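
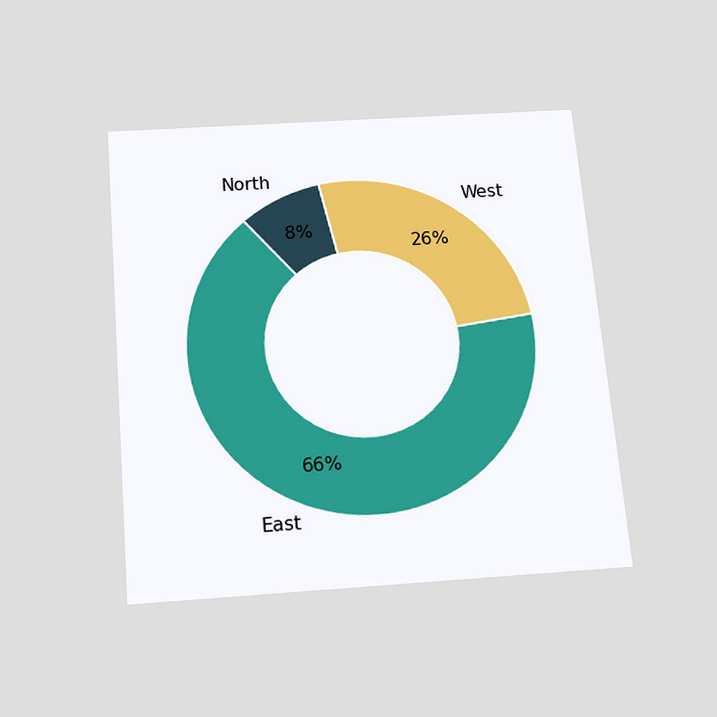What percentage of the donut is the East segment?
The chart is tilted about 5° counter-clockwise and viewed slightly from below. The East segment takes up 66% of the ring.

66%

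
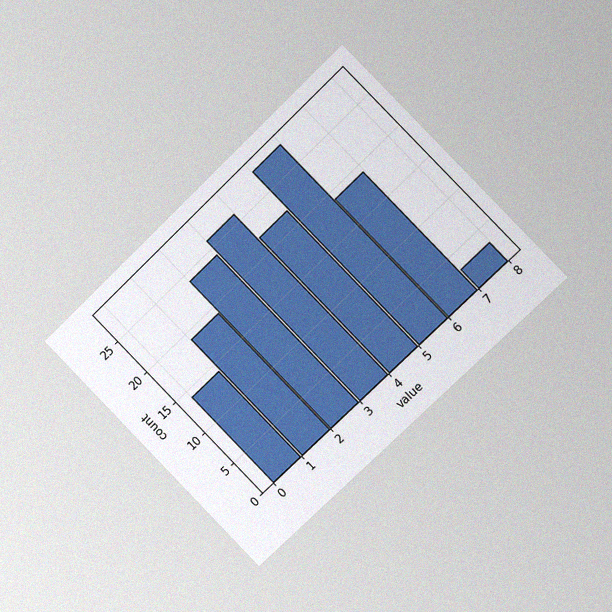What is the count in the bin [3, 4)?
The chart is tilted about 44° counter-clockwise and viewed at a slight angle, with some photo noise. The [3, 4) bin has height 26.

26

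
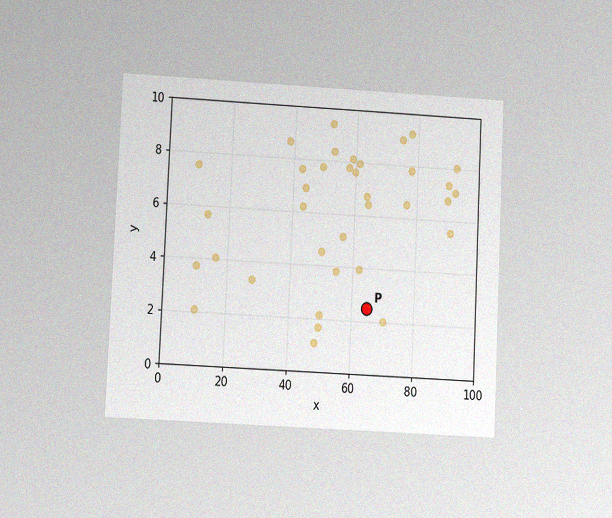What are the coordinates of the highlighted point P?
The chart is tilted about 3° clockwise and viewed at a slight angle, with some photo noise. Following the gridlines from P to each axis, P sits at (65, 2.5).

(65, 2.5)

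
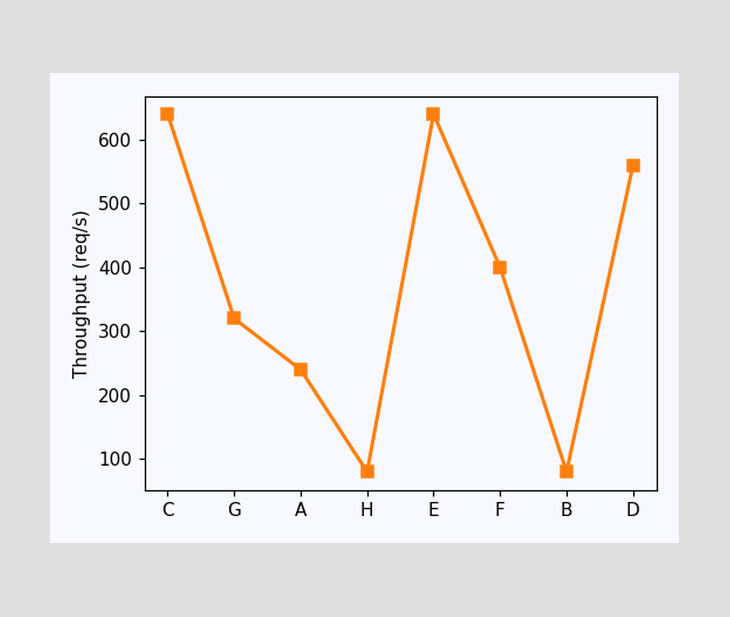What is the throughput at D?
At D, the line is at 560req/s.

560req/s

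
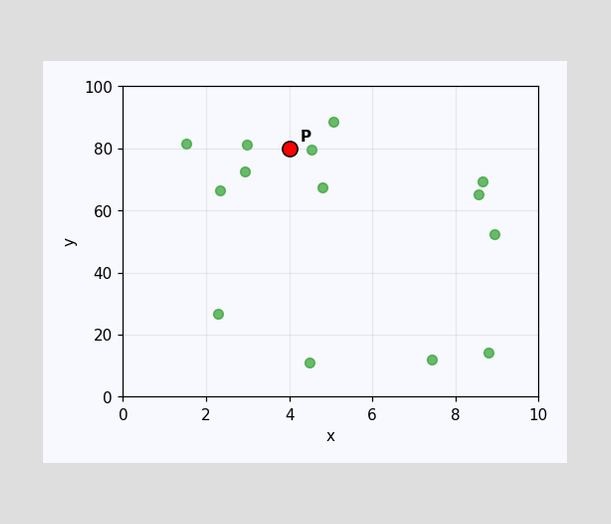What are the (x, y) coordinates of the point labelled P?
(4, 80)

Following the gridlines from P to each axis, P sits at (4, 80).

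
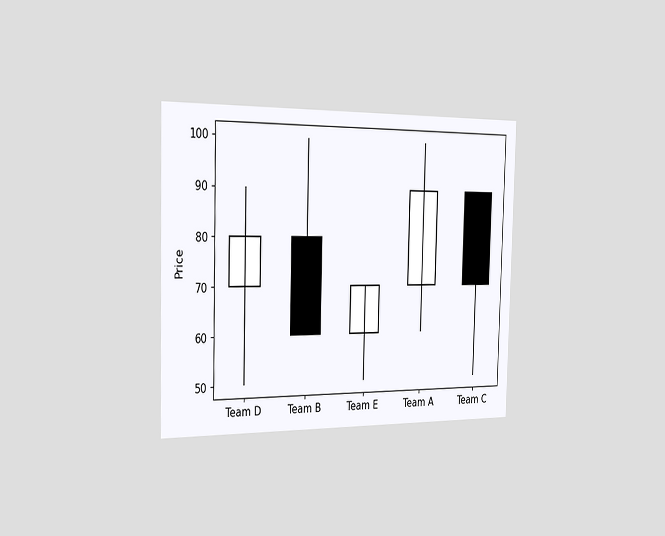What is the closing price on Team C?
70

The chart is viewed slightly from the left. The Team C candle closes at 70.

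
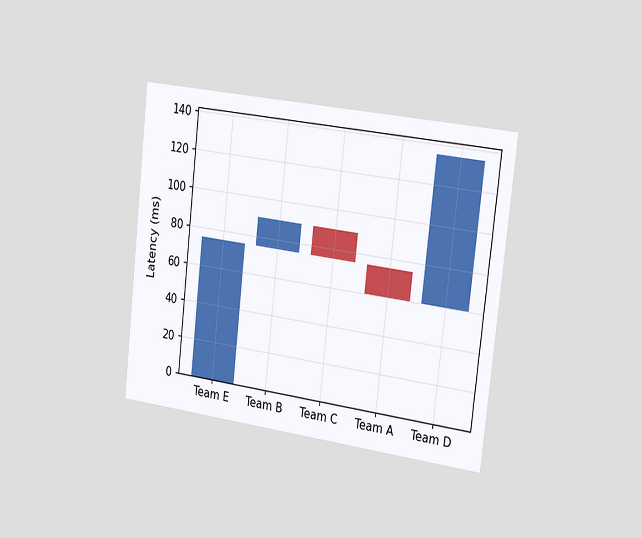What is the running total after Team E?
The chart is tilted about 6° clockwise and viewed slightly from the right. After Team E the running total reaches 75ms.

75ms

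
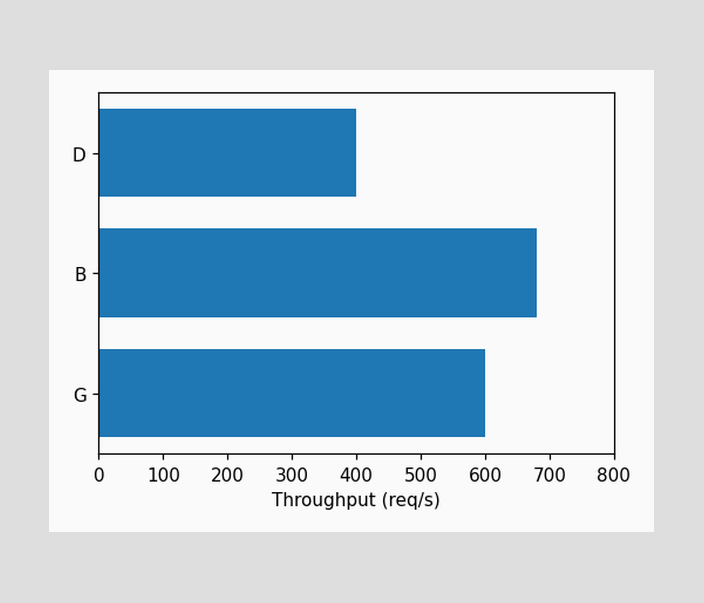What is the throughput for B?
680req/s

Reading along the chart's x-axis, the B bar reaches 680req/s.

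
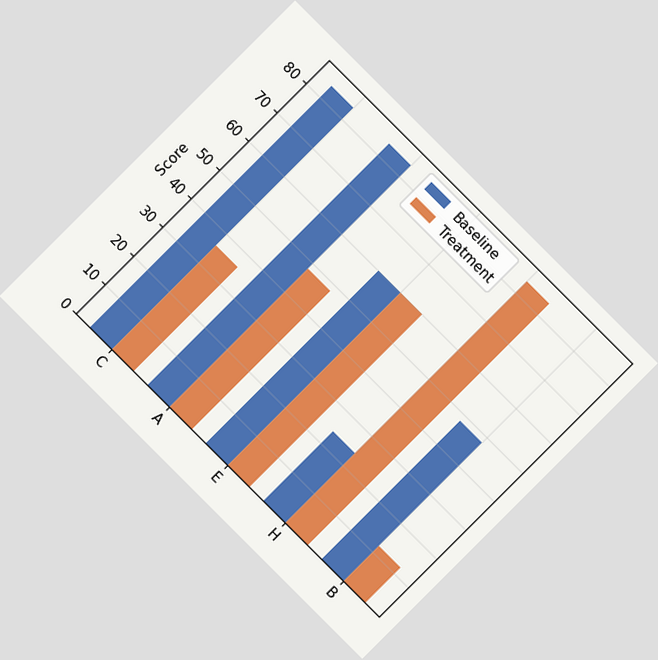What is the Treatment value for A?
The chart is tilted about 45° clockwise. The Treatment bar at A reaches 48 on the y-axis.

48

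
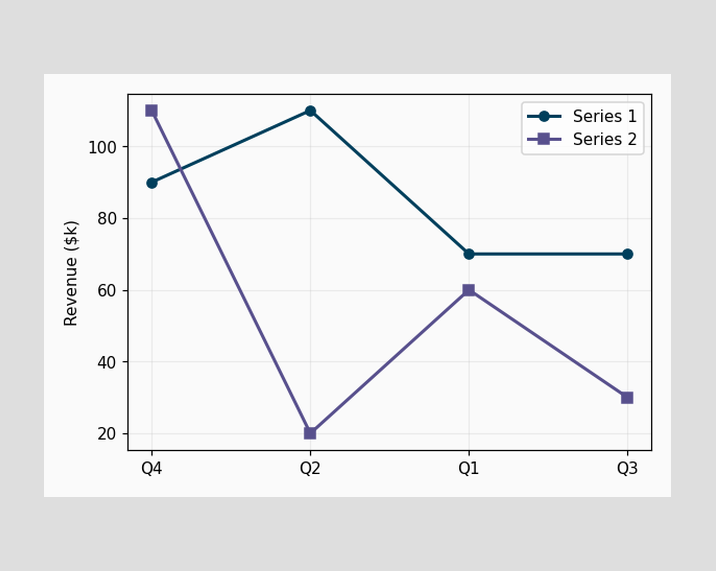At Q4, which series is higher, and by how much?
Series 2, by $20k

At Q4, Series 2 sits above the other line by $20k.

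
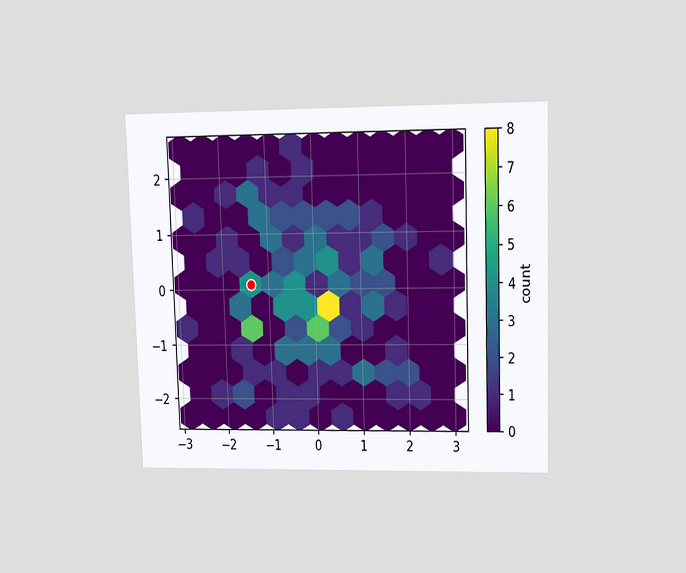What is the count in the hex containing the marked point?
4

The chart is viewed at a slight angle. The marked hex reads 4 on the colorbar.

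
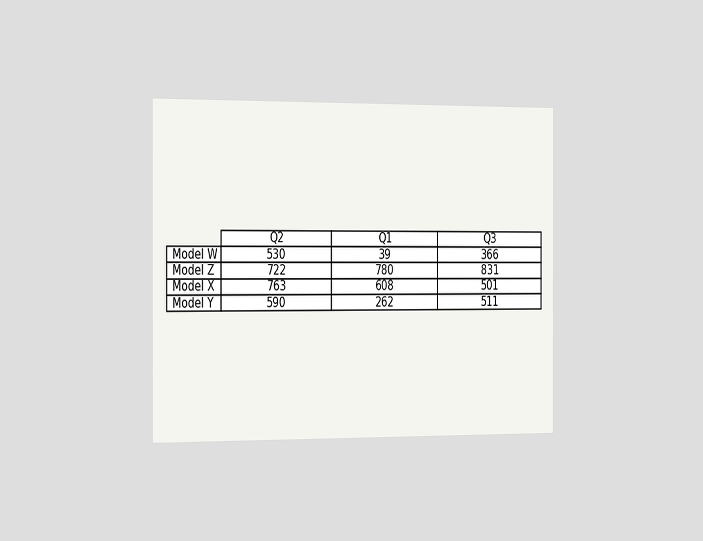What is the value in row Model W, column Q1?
The chart is viewed slightly from the left. The (Model W, Q1) cell reads 39.

39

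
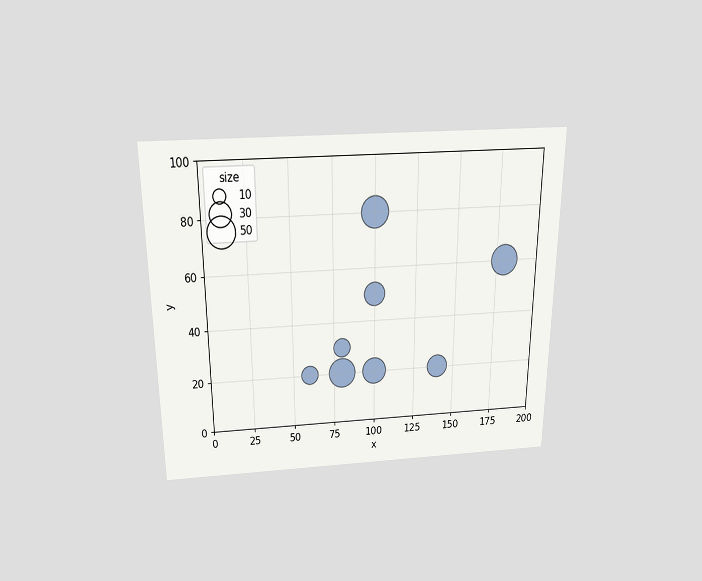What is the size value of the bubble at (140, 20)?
30

The chart is viewed slightly from above. Matching the bubble at (140, 20) against the size legend gives 30.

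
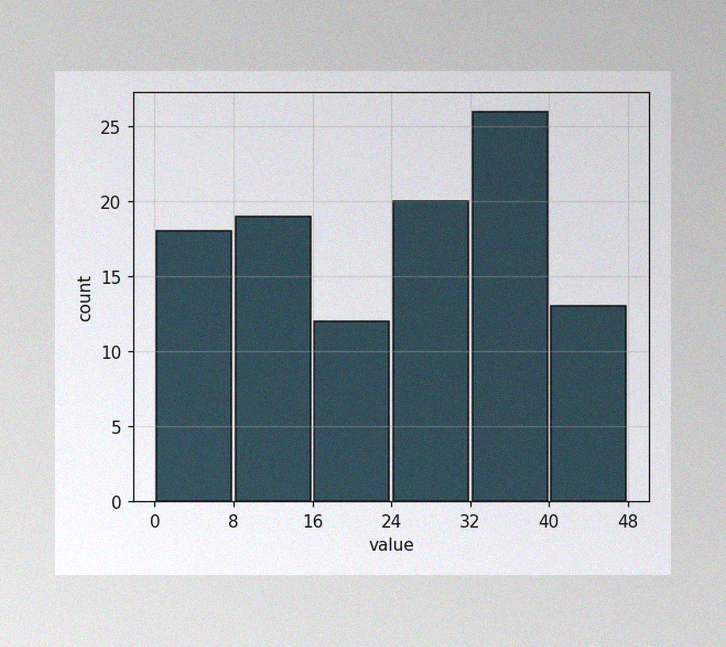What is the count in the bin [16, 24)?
12

The image has some photo noise and uneven lighting. The [16, 24) bin has height 12.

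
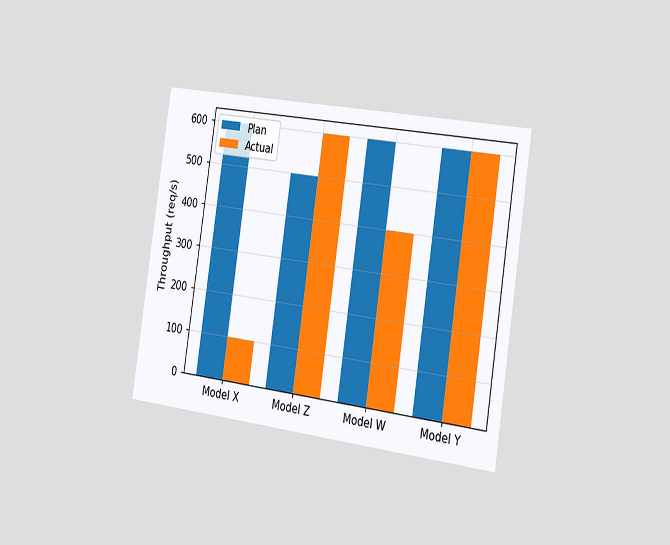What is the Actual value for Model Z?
600req/s

The chart is tilted about 9° clockwise and viewed slightly from the right. The Actual bar at Model Z reaches 600req/s on the y-axis.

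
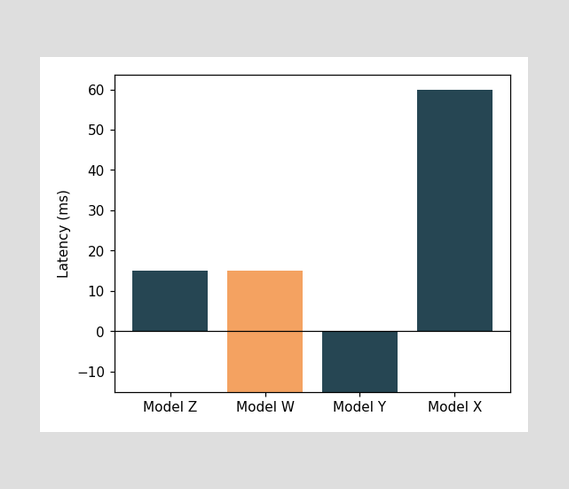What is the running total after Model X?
After Model X the running total reaches 60ms.

60ms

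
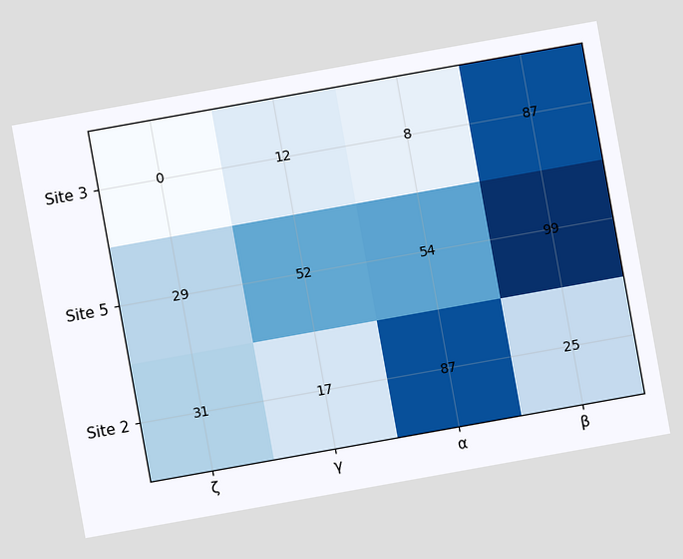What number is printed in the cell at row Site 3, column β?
87

The chart is tilted about 10° counter-clockwise. The (Site 3, β) cell reads 87.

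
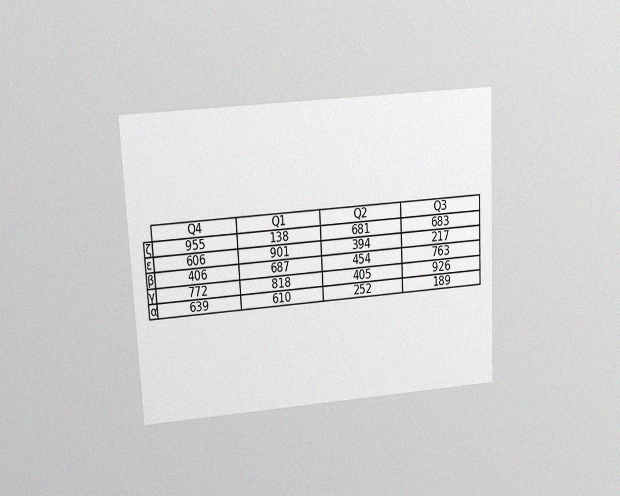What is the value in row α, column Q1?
610

The chart is tilted about 3° counter-clockwise and viewed at a slight angle, with some photo noise. The (α, Q1) cell reads 610.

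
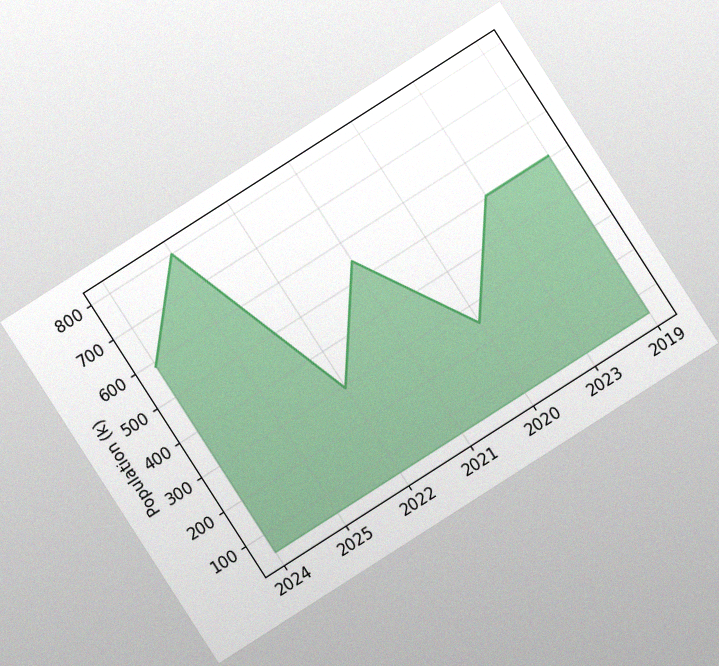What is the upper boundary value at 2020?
The chart is tilted about 33° counter-clockwise, with some photo noise. At 2020 the upper boundary is at 252k.

252k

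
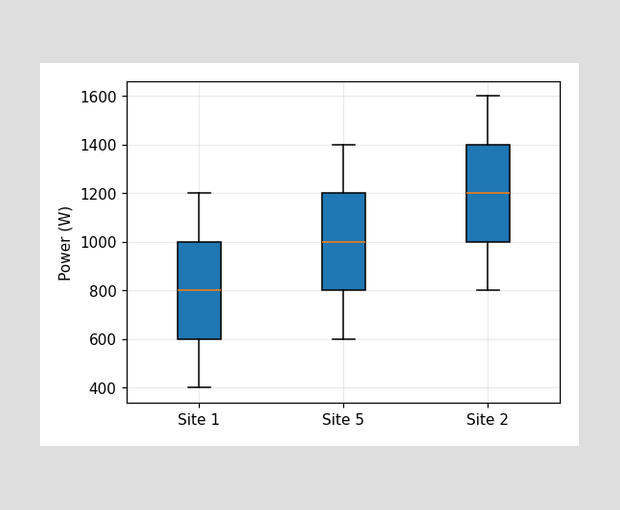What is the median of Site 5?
The median line in the Site 5 box sits at 1000W.

1000W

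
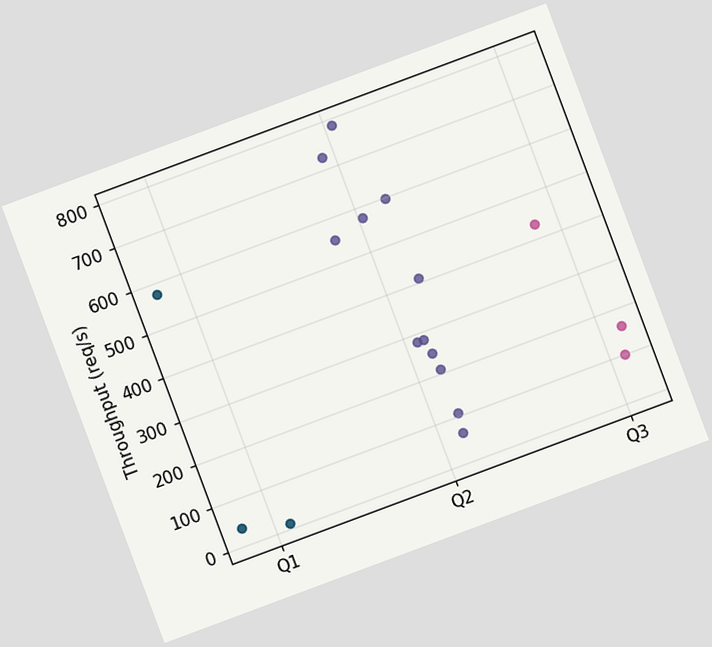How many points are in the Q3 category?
The chart is tilted about 20° counter-clockwise. Counting the markers in the Q3 column gives 3.

3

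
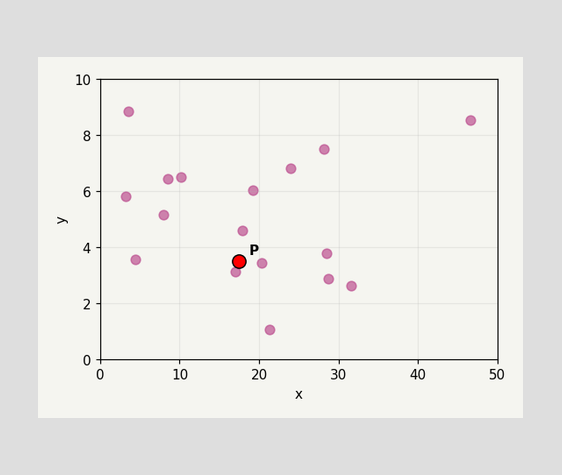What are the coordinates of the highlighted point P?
(17.5, 3.5)

Following the gridlines from P to each axis, P sits at (17.5, 3.5).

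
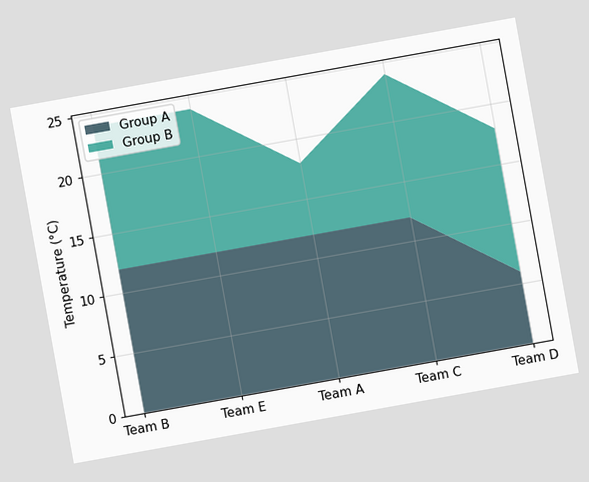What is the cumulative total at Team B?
The chart is tilted about 10° counter-clockwise. The stacked total at Team B reaches 24°C.

24°C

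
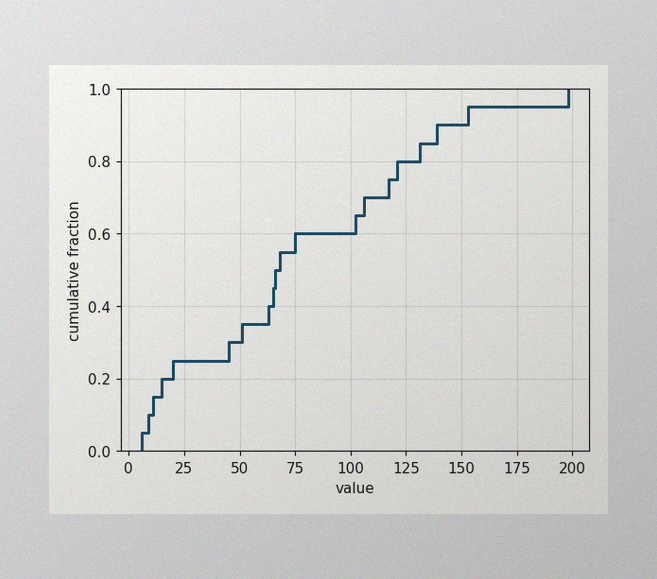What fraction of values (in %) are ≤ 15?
The image has some photo noise and uneven lighting. At x=15 the ECDF step is at 20%.

20%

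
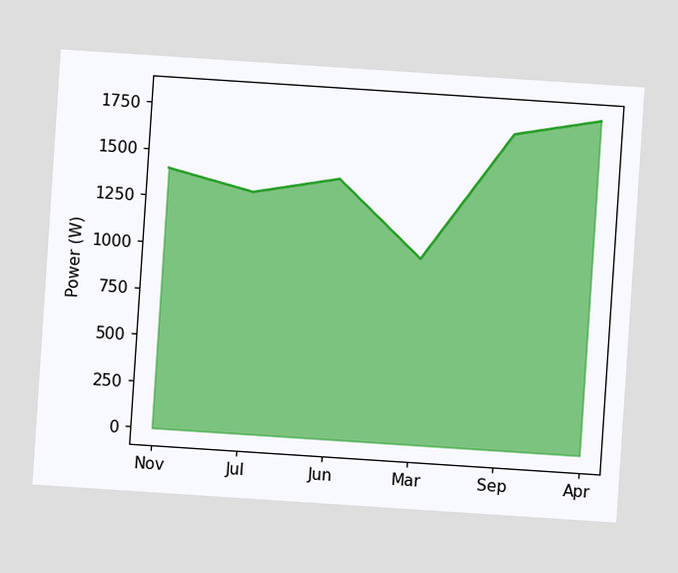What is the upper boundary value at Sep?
The chart is tilted about 4° clockwise. At Sep the upper boundary is at 1700W.

1700W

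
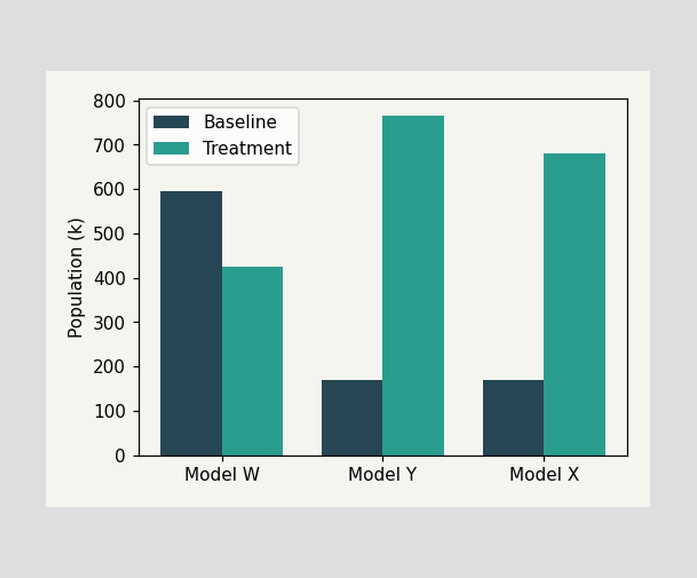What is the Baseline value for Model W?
595k

The Baseline bar at Model W reaches 595k on the y-axis.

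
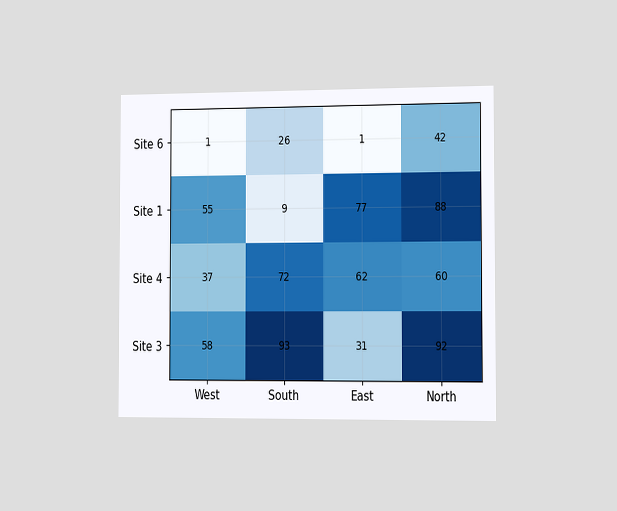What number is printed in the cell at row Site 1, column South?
The chart is viewed slightly from the right. The (Site 1, South) cell reads 9.

9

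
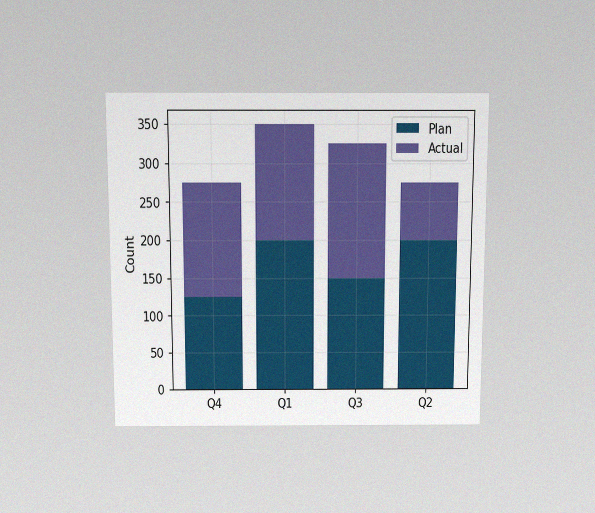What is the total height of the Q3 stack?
The chart is viewed slightly from above, with some photo noise. The Q3 stack's top reaches 325 on the y-axis.

325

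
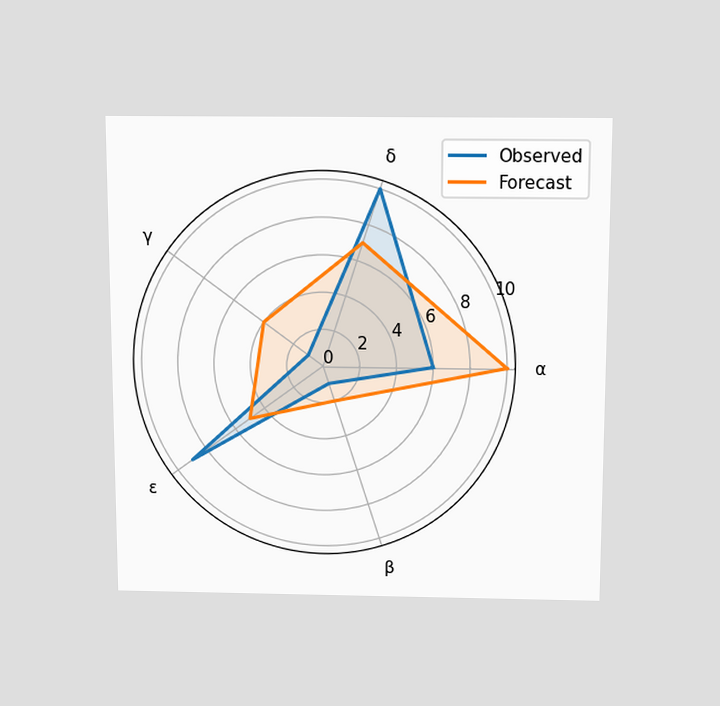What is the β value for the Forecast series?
The chart is viewed slightly from above. On the β axis, Forecast reaches 2.

2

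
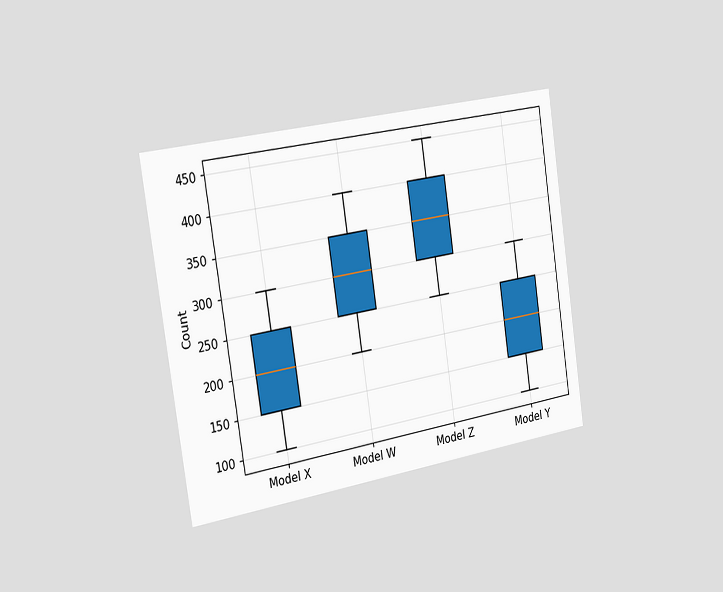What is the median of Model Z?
The chart is tilted about 9° counter-clockwise and viewed slightly from the left. The median line in the Model Z box sits at 350.

350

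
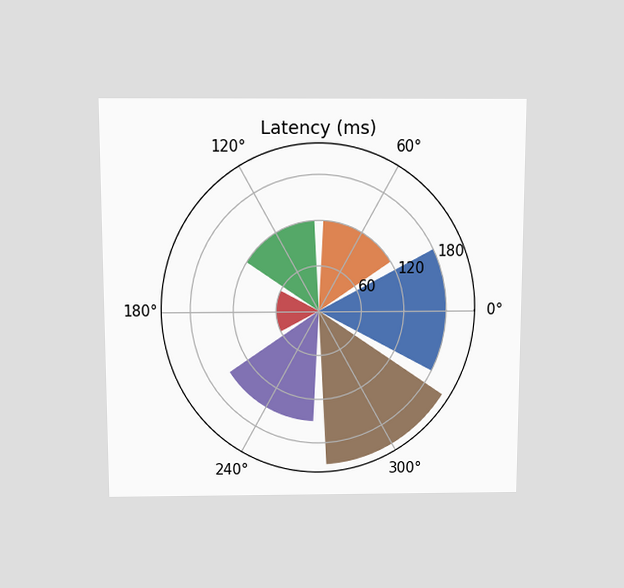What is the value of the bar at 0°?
The chart is viewed slightly from above. The bar at 0° reaches 180ms on the radial axis.

180ms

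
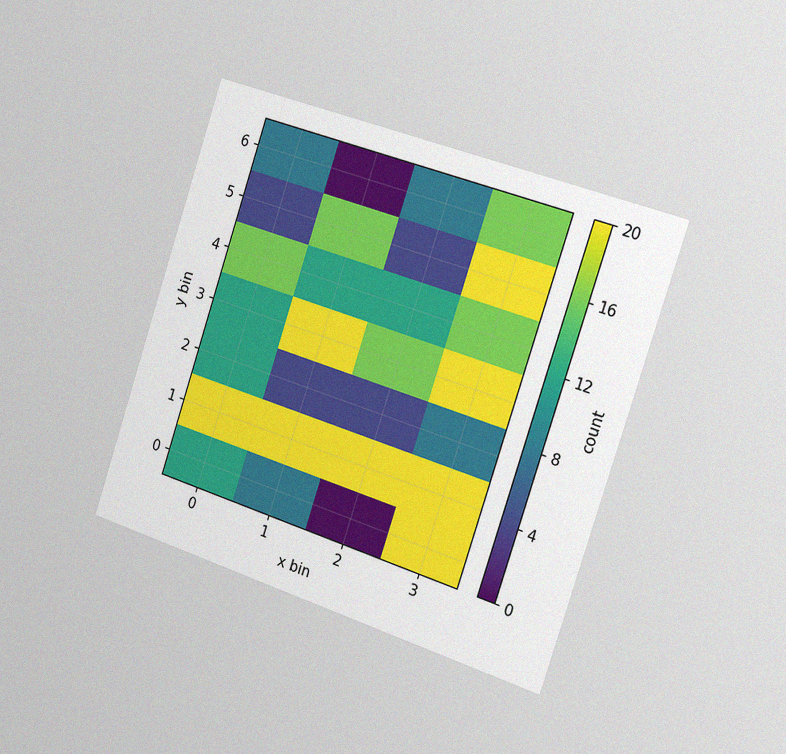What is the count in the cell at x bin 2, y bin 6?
8

The chart is tilted about 18° clockwise and viewed slightly from the right, with some photo noise. Matching the cell (2, 6) against the colorbar gives 8.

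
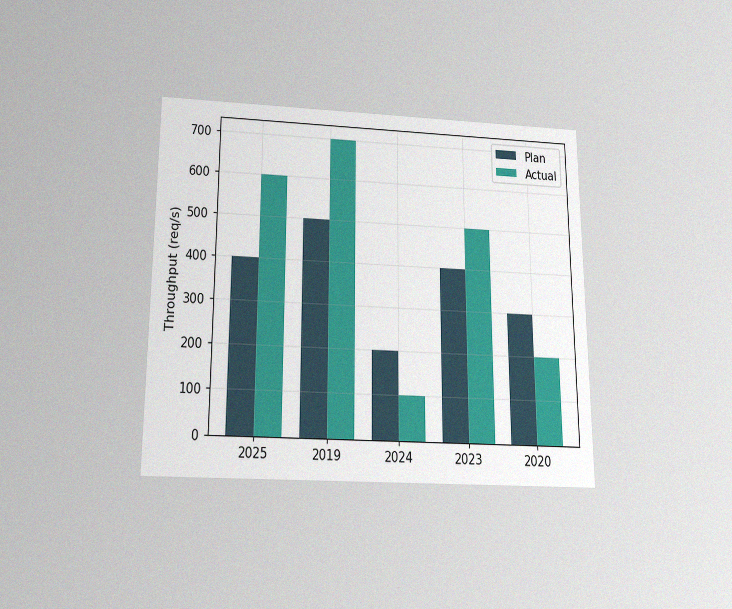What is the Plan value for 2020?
300req/s

The chart is viewed slightly from below, with some photo noise. The Plan bar at 2020 reaches 300req/s on the y-axis.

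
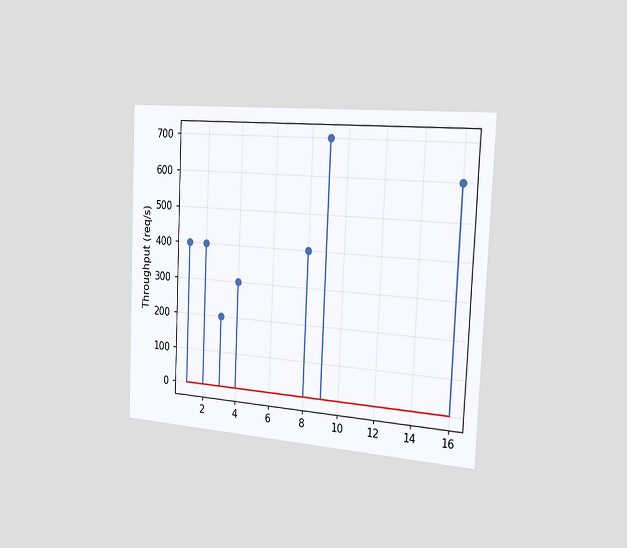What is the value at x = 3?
200req/s

The chart is tilted about 3° clockwise and viewed slightly from the right. The stem at x=3 reaches 200req/s.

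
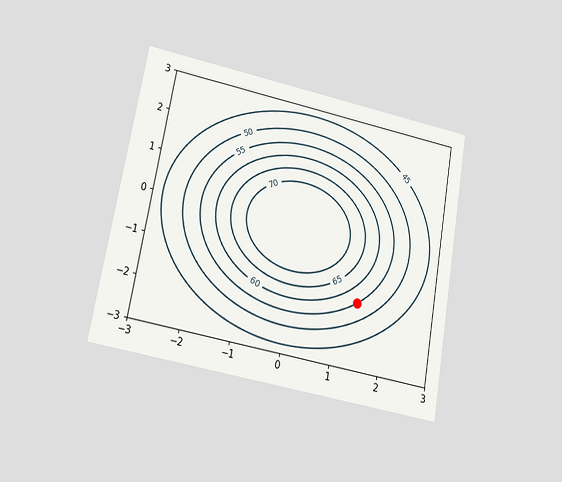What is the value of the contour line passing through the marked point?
55

The chart is tilted about 10° clockwise and viewed at a slight angle. The marked point sits on the contour labelled 55.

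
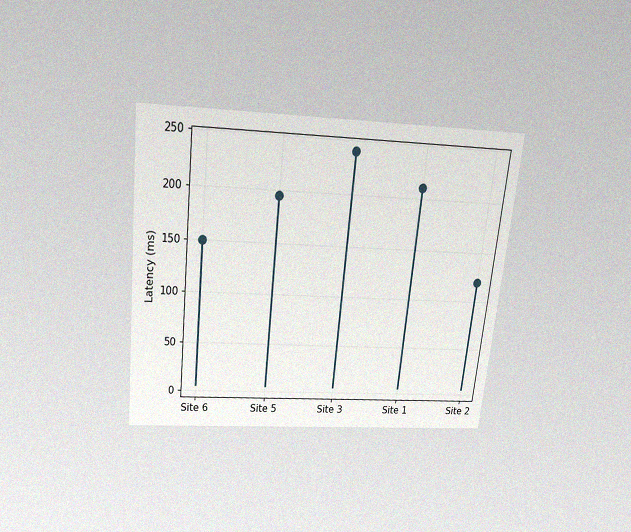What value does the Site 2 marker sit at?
120ms

The chart is tilted about 6° clockwise and viewed slightly from above, with some photo noise. The Site 2 marker sits at 120ms.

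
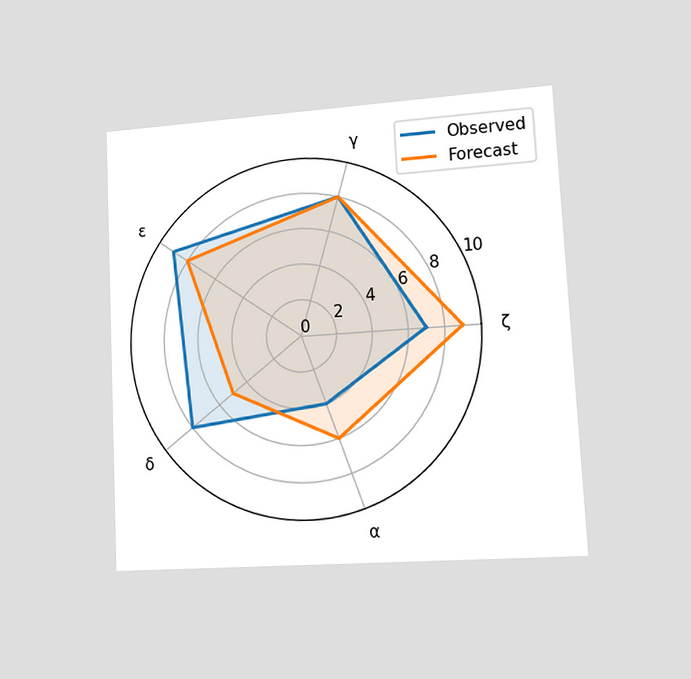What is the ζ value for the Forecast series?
9

The chart is tilted about 3° counter-clockwise and viewed at a slight angle. On the ζ axis, Forecast reaches 9.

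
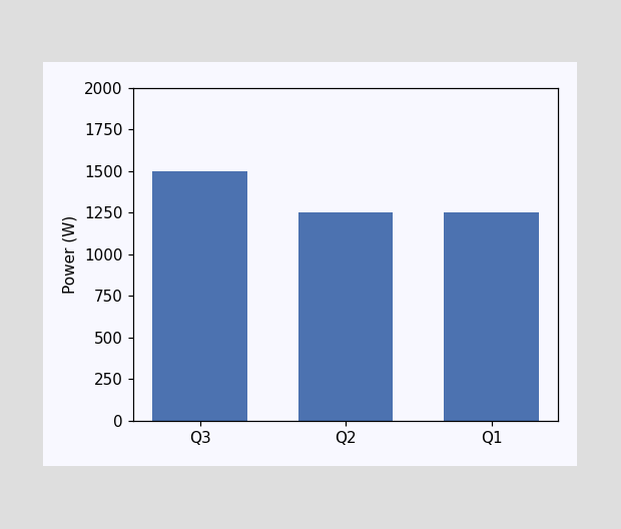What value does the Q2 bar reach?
1250W

Reading along the chart's y-axis, the Q2 bar reaches 1250W.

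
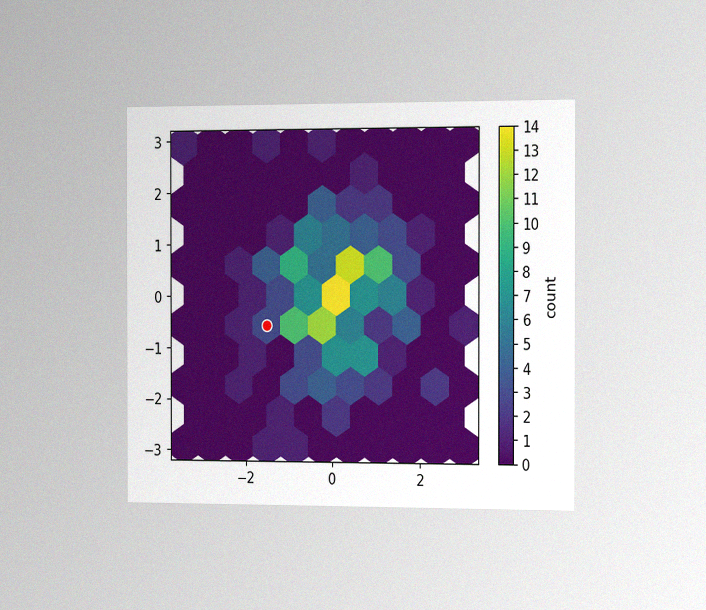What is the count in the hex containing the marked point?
The chart is viewed slightly from the right, with some photo noise. The marked hex reads 3 on the colorbar.

3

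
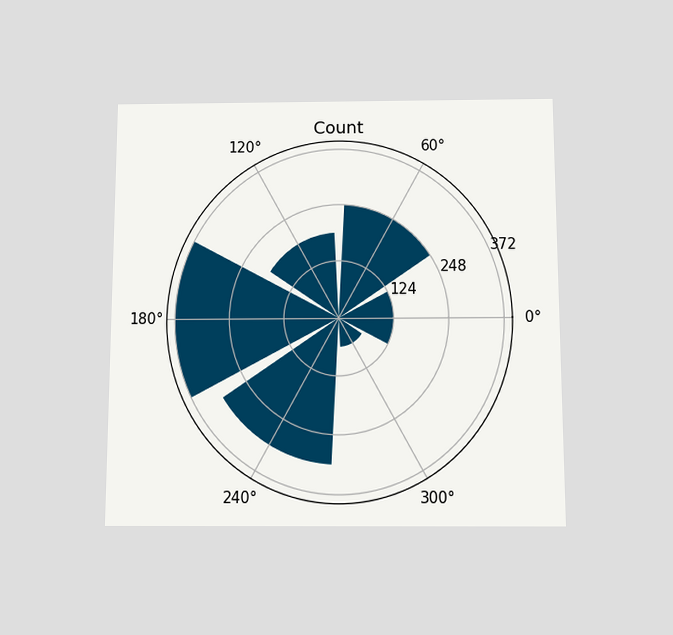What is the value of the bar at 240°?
310

The chart is viewed slightly from below. The bar at 240° reaches 310 on the radial axis.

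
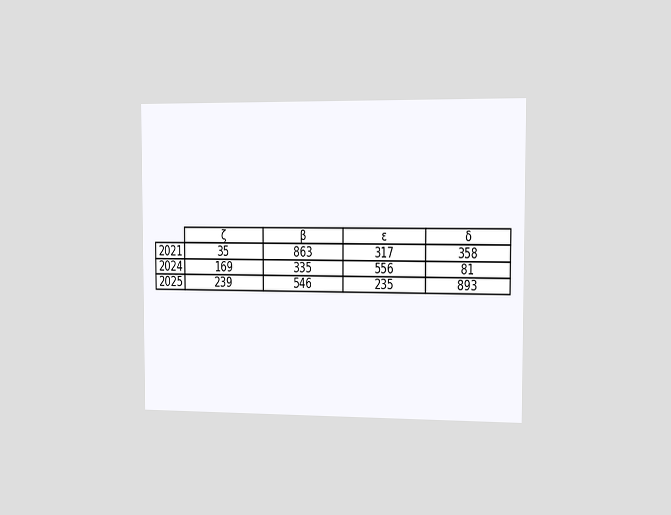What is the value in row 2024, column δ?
The chart is viewed slightly from the right. The (2024, δ) cell reads 81.

81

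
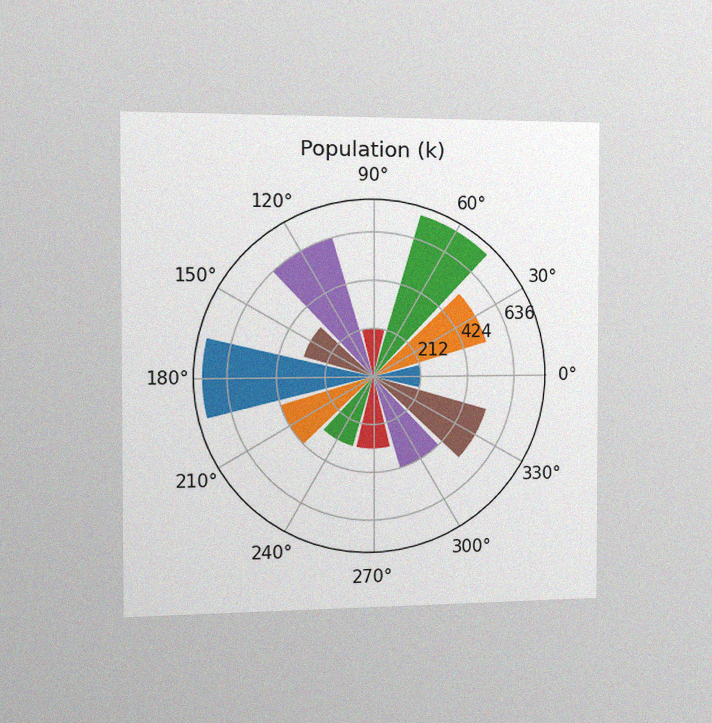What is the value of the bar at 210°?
The chart is viewed slightly from the left, with some photo noise. The bar at 210° reaches 424k on the radial axis.

424k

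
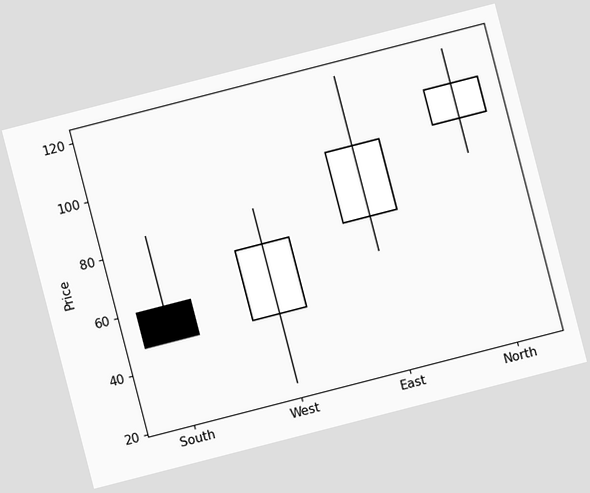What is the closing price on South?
The chart is tilted about 14° counter-clockwise. The South candle closes at 48.

48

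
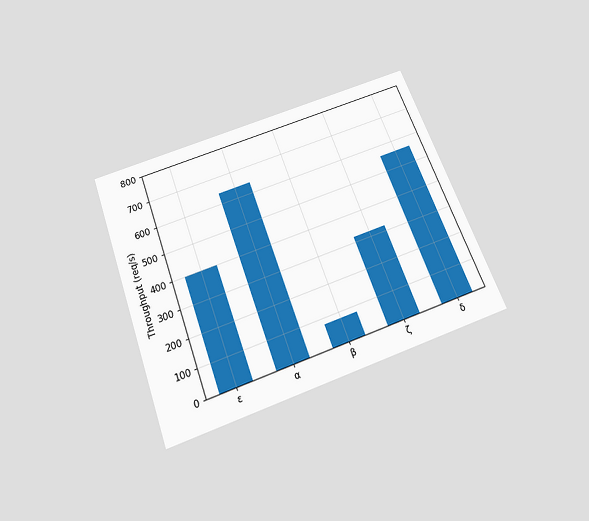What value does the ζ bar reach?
The chart is tilted about 20° counter-clockwise and viewed slightly from below. Reading along the chart's y-axis, the ζ bar reaches 320req/s.

320req/s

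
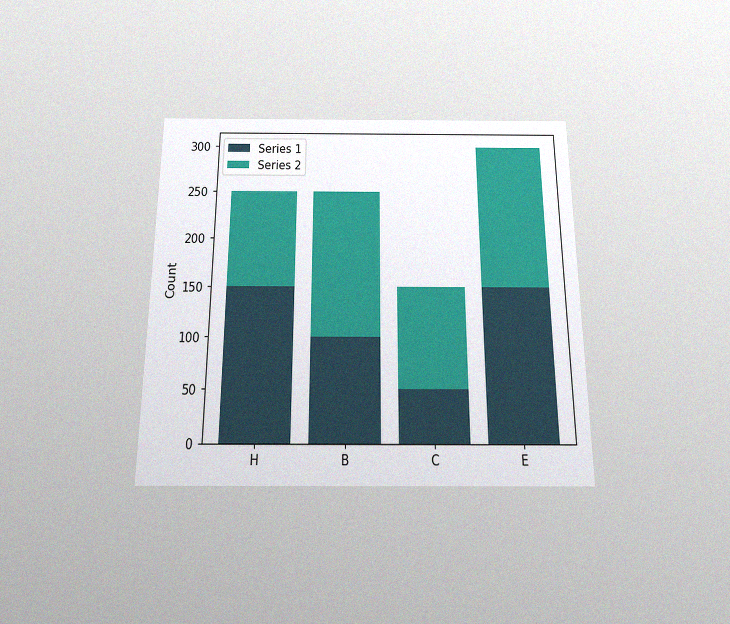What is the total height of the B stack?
The chart is viewed slightly from below, with some photo noise. The B stack's top reaches 250 on the y-axis.

250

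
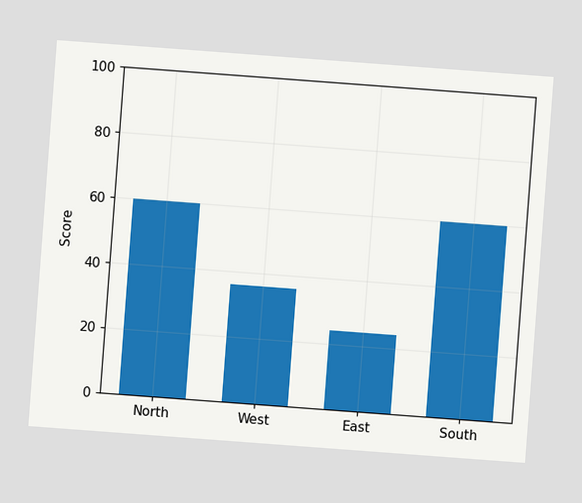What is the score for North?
60

The chart is tilted about 4° clockwise. Reading along the chart's y-axis, the North bar reaches 60.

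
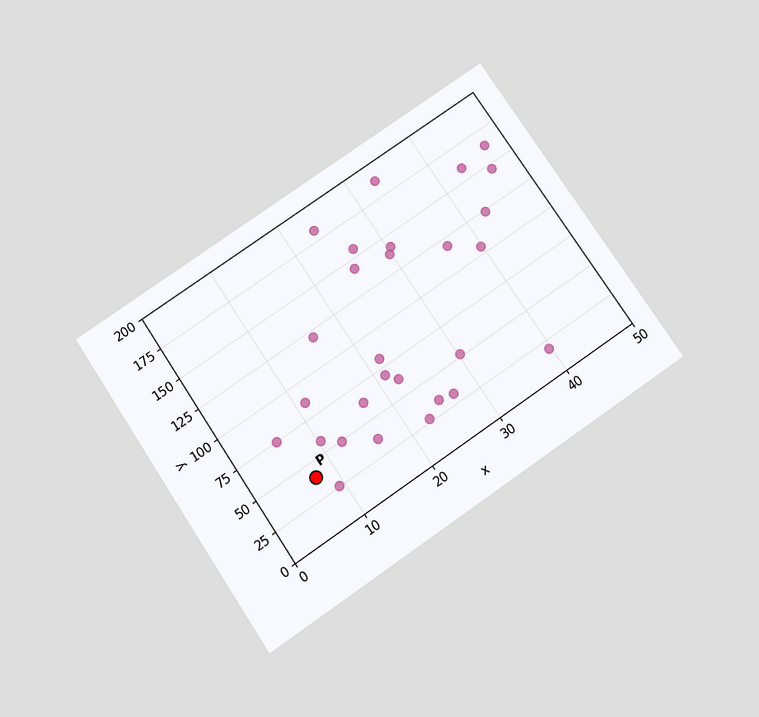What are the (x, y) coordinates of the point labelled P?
The chart is tilted about 34° counter-clockwise and viewed slightly from below. Following the gridlines from P to each axis, P sits at (7.5, 40).

(7.5, 40)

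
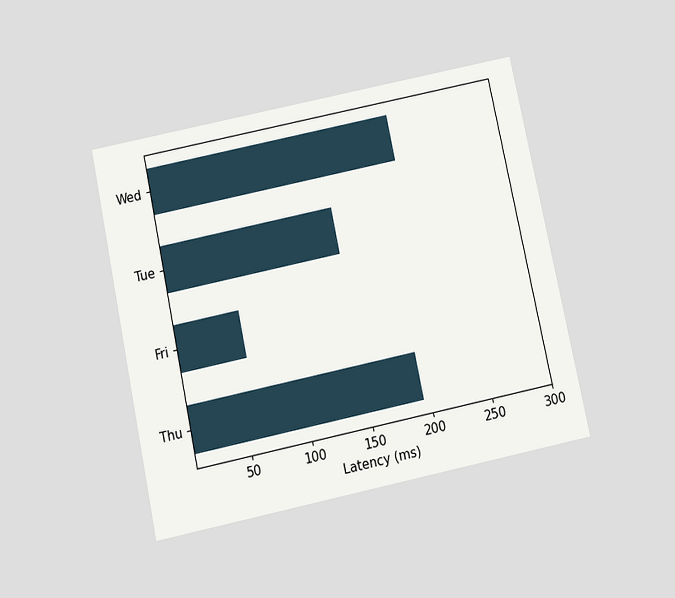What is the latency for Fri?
60ms

The chart is tilted about 12° counter-clockwise and viewed slightly from below. Reading along the chart's x-axis, the Fri bar reaches 60ms.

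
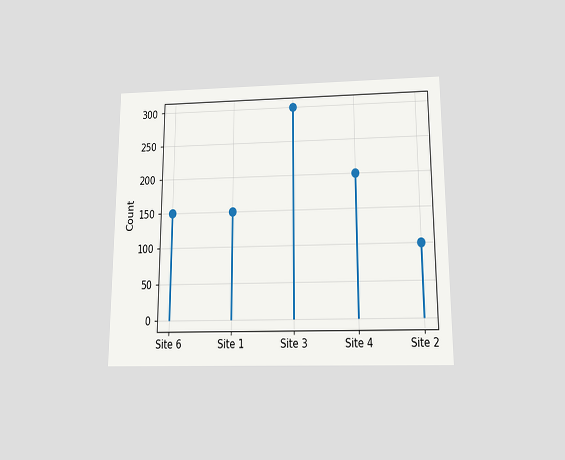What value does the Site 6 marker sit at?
The chart is viewed slightly from below. The Site 6 marker sits at 150.

150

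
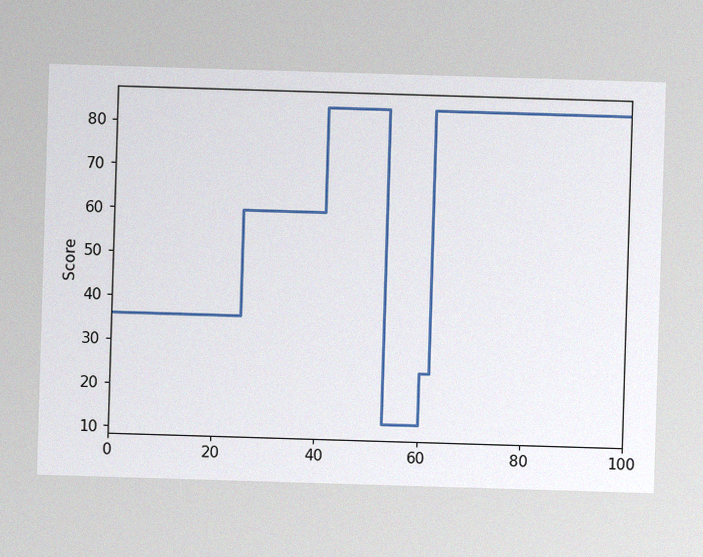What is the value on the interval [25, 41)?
60

The image has some photo noise and uneven lighting. On [25, 41) the step sits at 60.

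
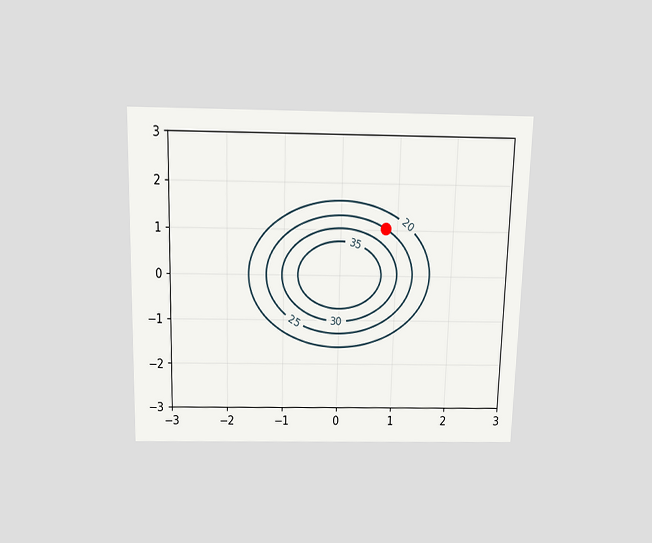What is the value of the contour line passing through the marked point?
The chart is viewed slightly from above. The marked point sits on the contour labelled 25.

25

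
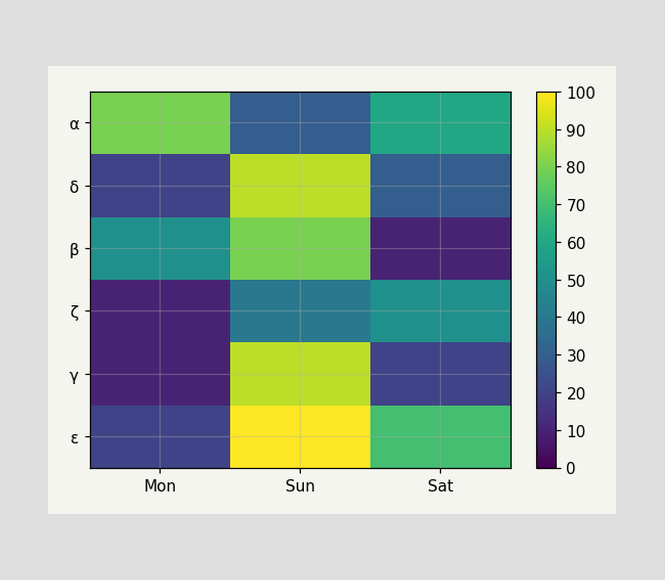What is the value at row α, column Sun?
Matching cell (α, Sun) against the colorbar gives 30.

30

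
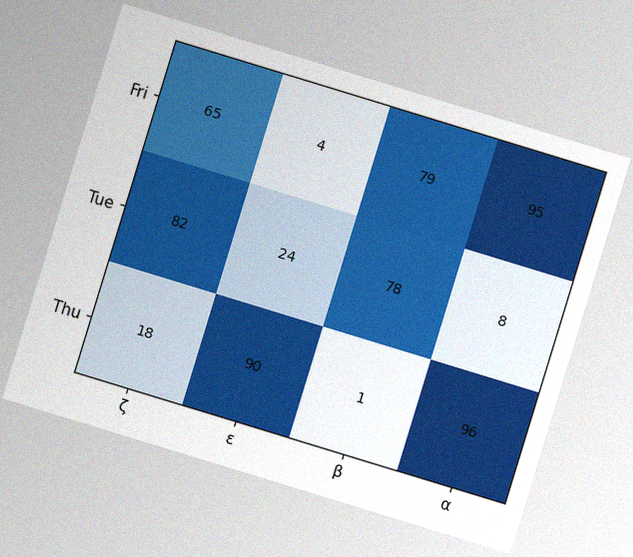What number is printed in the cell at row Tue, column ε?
The chart is tilted about 17° clockwise, with some photo noise. The (Tue, ε) cell reads 24.

24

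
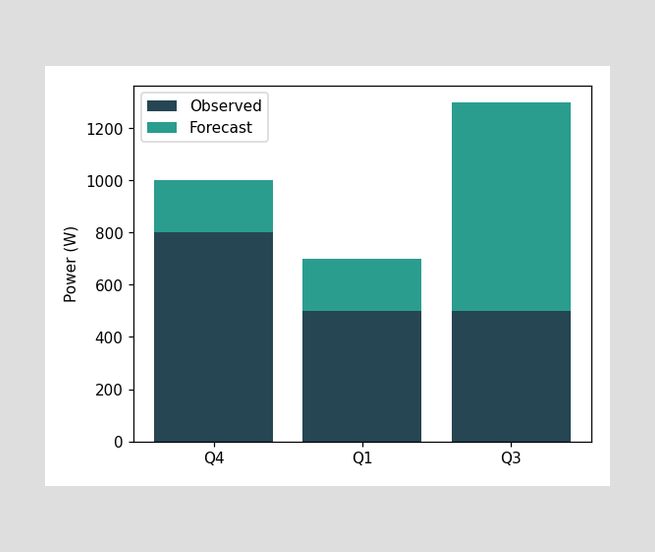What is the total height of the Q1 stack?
700W

The Q1 stack's top reaches 700W on the y-axis.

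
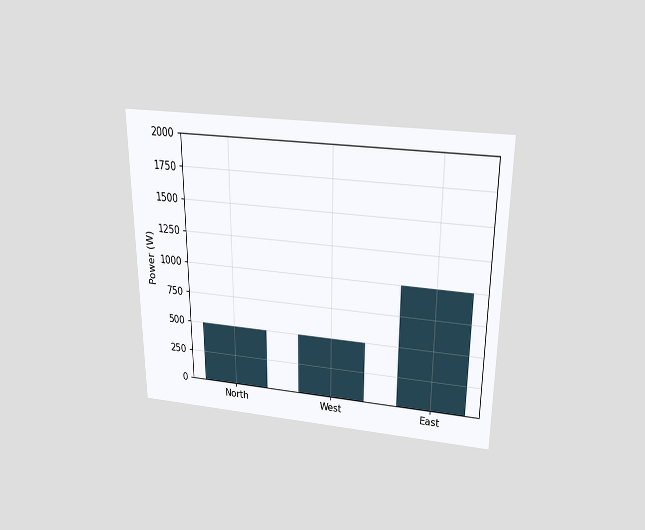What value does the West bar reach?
500W

The chart is viewed slightly from above. Reading along the chart's y-axis, the West bar reaches 500W.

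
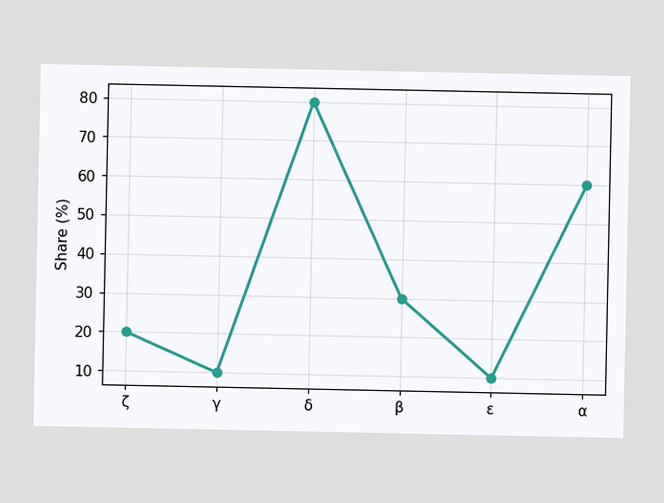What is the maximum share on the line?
The highest point is at δ, and reading across to the y-axis gives 80%.

80%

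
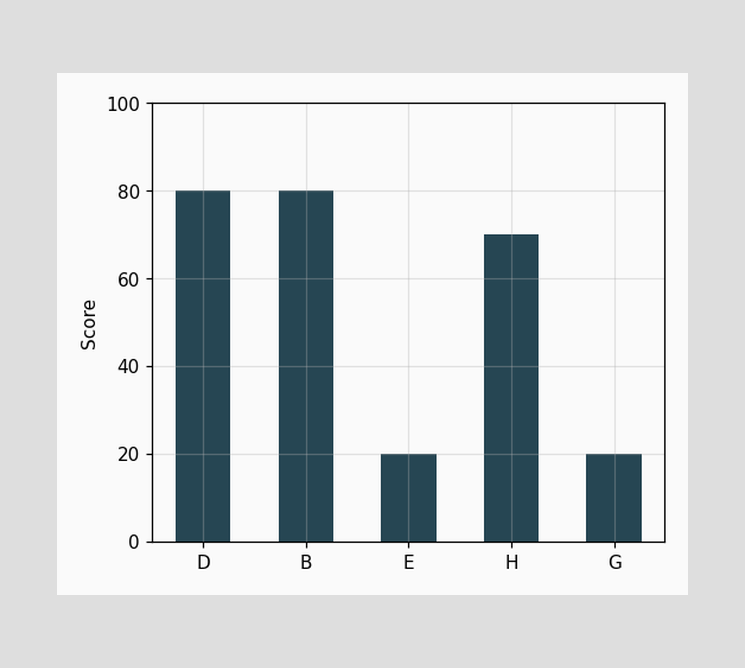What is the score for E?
20

Reading along the chart's y-axis, the E bar reaches 20.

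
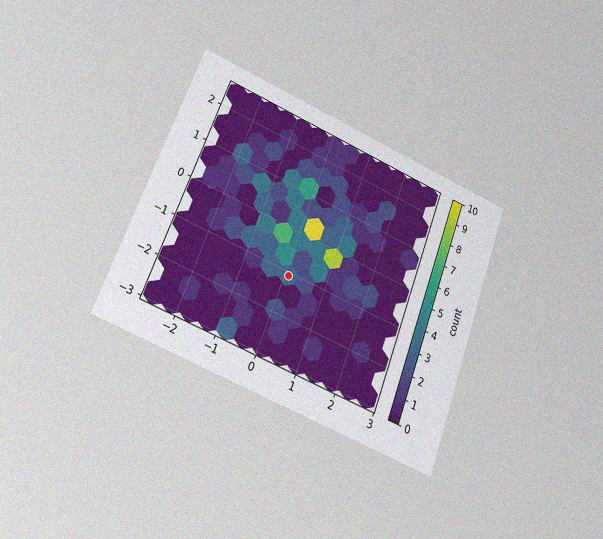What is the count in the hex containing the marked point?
3

The chart is tilted about 21° clockwise and viewed at a slight angle, with some photo noise. The marked hex reads 3 on the colorbar.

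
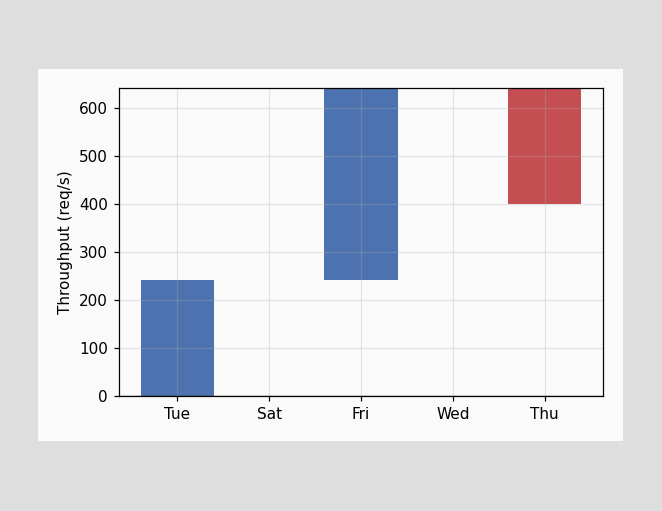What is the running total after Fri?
After Fri the running total reaches 640req/s.

640req/s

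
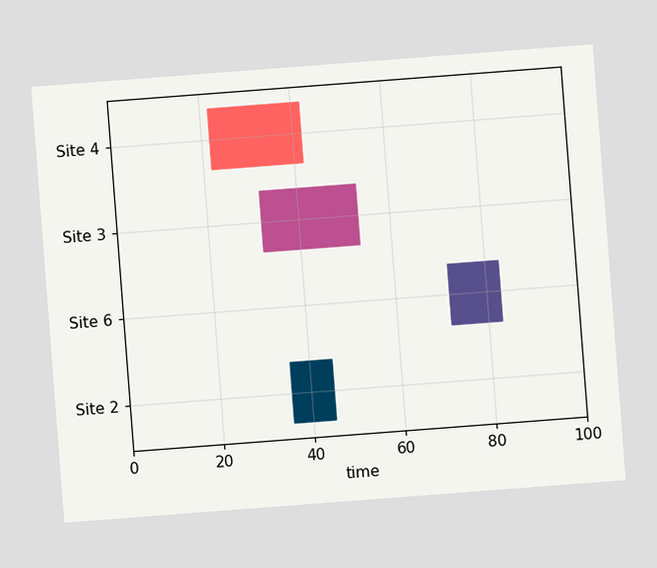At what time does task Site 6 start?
72

The chart is tilted about 4° counter-clockwise. The Site 6 bar begins at t=72.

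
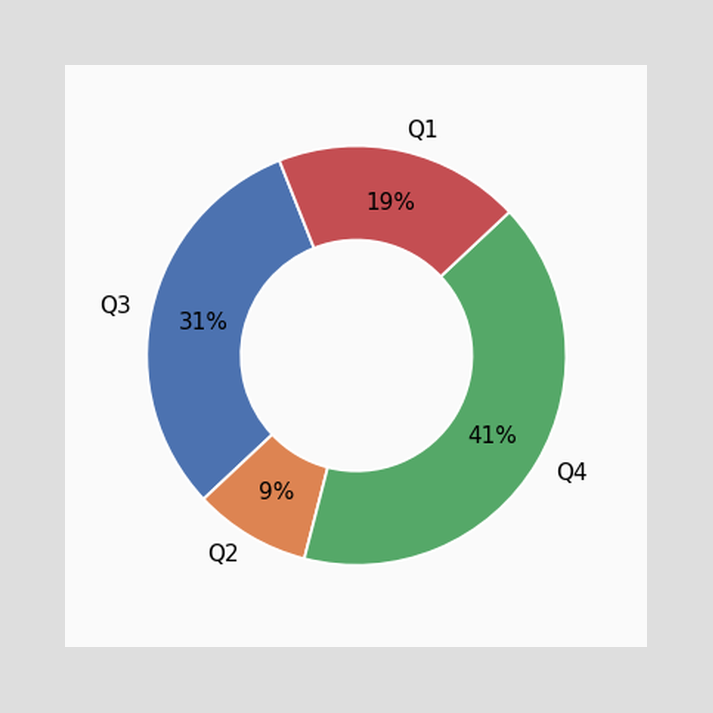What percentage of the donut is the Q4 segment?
The Q4 segment takes up 41% of the ring.

41%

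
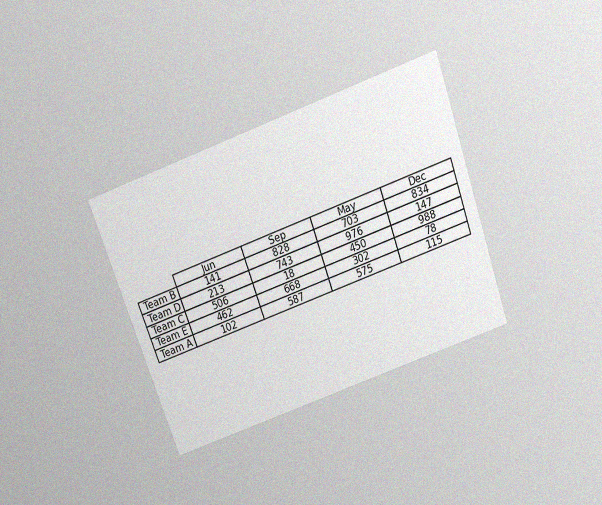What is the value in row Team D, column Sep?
The chart is tilted about 20° counter-clockwise and viewed slightly from above, with some photo noise. The (Team D, Sep) cell reads 743.

743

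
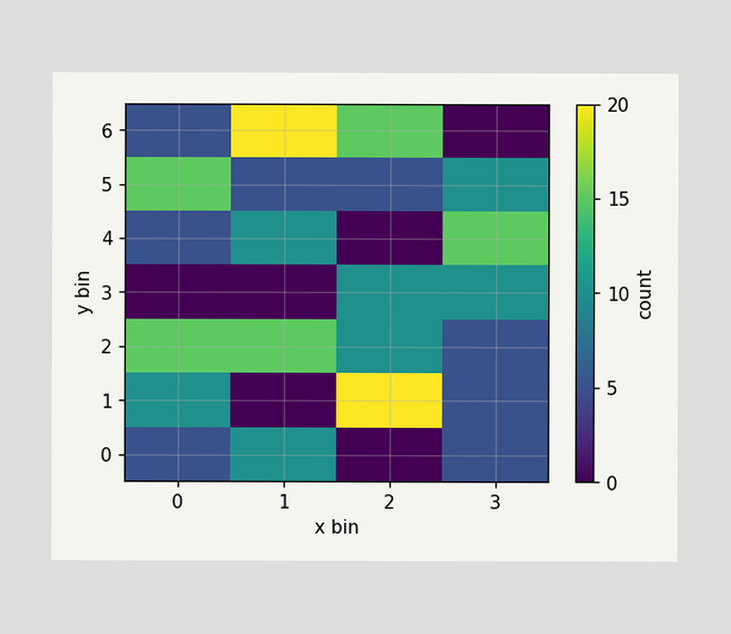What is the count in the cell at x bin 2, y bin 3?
10

Matching the cell (2, 3) against the colorbar gives 10.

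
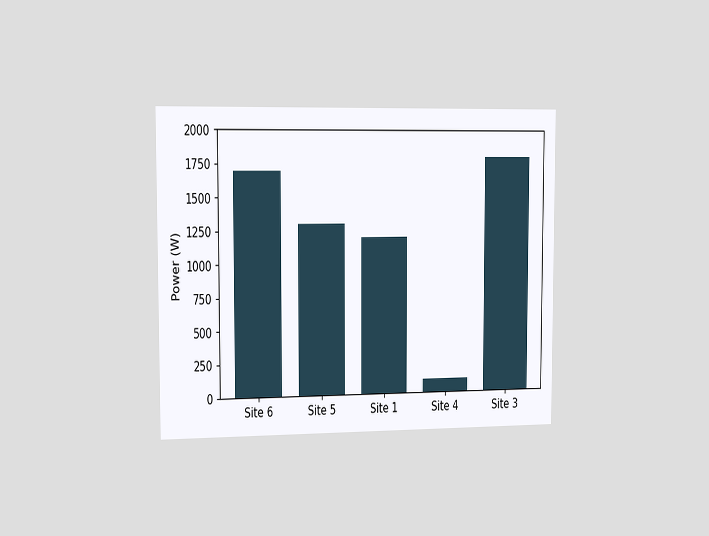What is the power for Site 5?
1300W

The chart is viewed slightly from the left. Reading along the chart's y-axis, the Site 5 bar reaches 1300W.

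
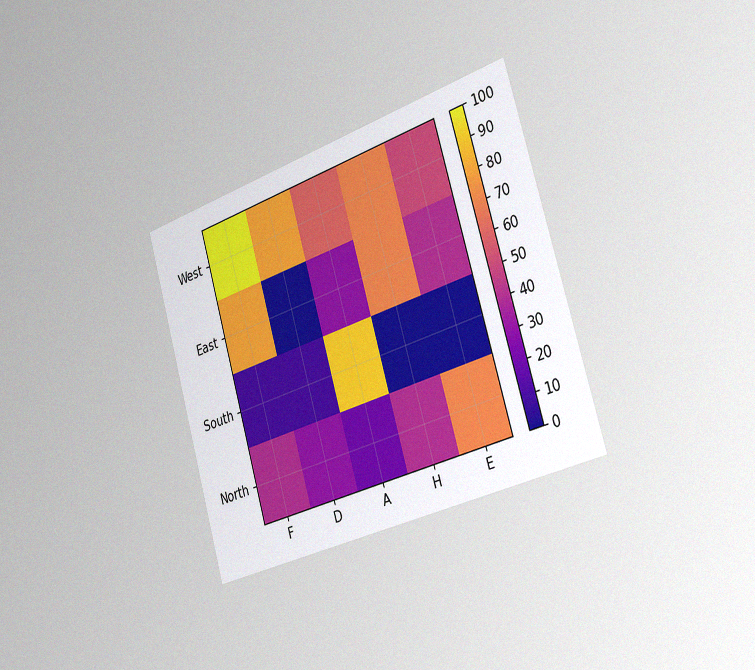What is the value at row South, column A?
90

The chart is tilted about 17° counter-clockwise and viewed slightly from the right, with some photo noise. Matching cell (South, A) against the colorbar gives 90.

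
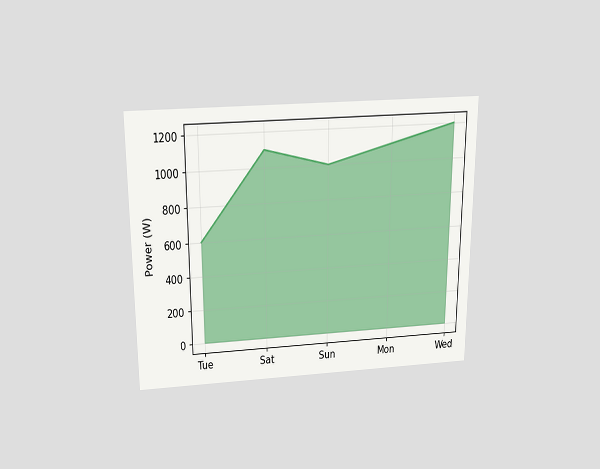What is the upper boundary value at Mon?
The chart is viewed slightly from above. At Mon the upper boundary is at 1100W.

1100W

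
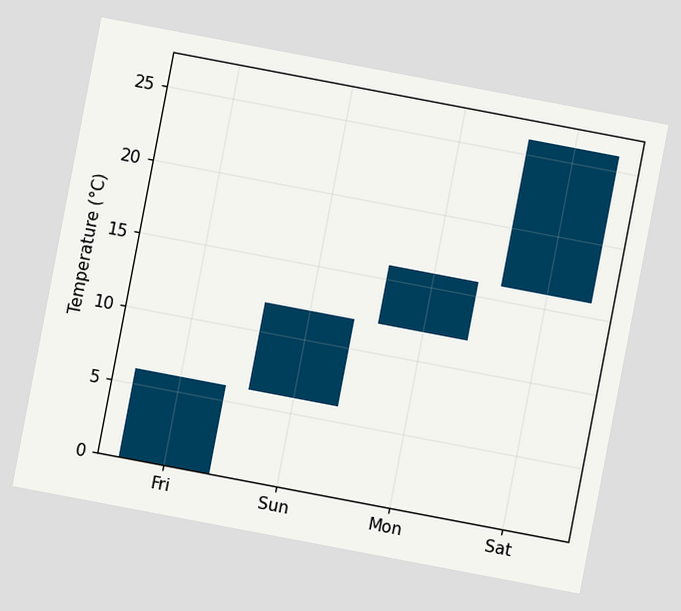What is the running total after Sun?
12°C

The chart is tilted about 11° clockwise. After Sun the running total reaches 12°C.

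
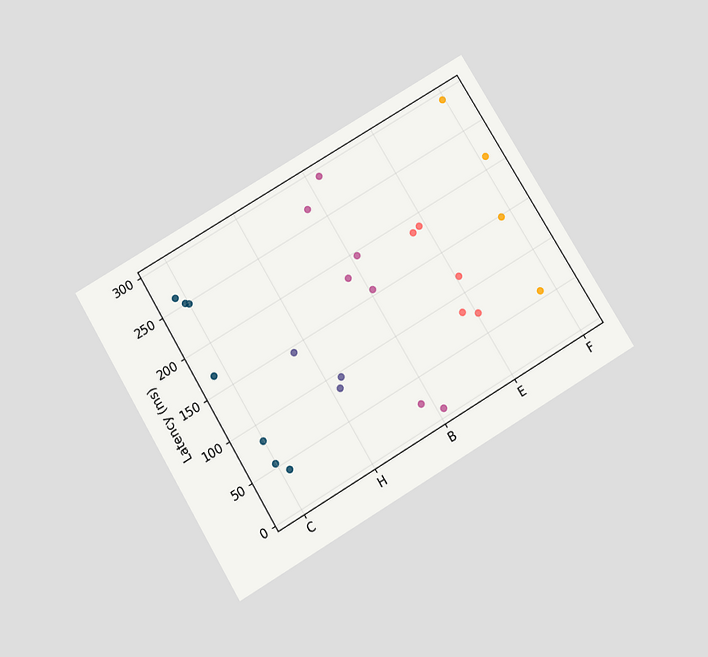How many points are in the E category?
The chart is tilted about 31° counter-clockwise and viewed slightly from below. Counting the markers in the E column gives 5.

5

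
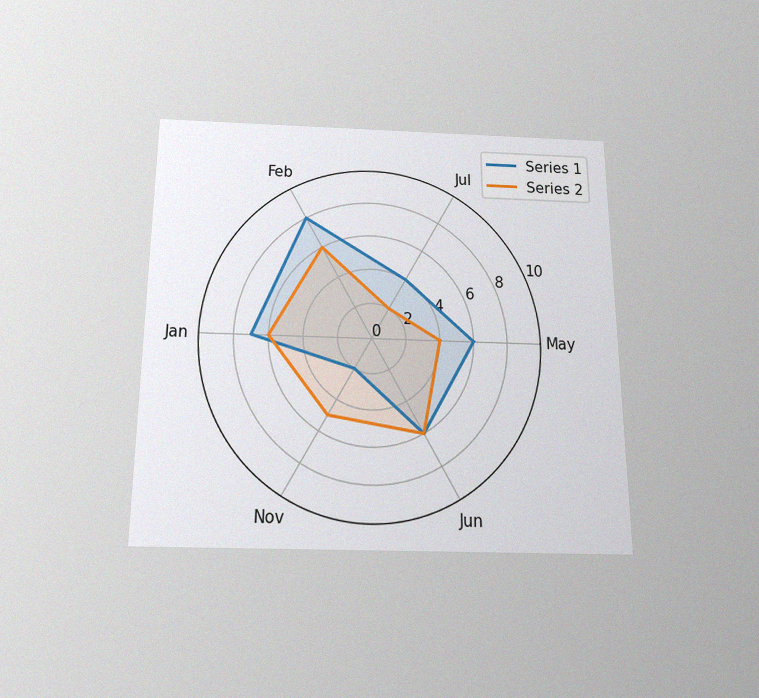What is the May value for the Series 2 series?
4

The chart is viewed slightly from below, with some photo noise. On the May axis, Series 2 reaches 4.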